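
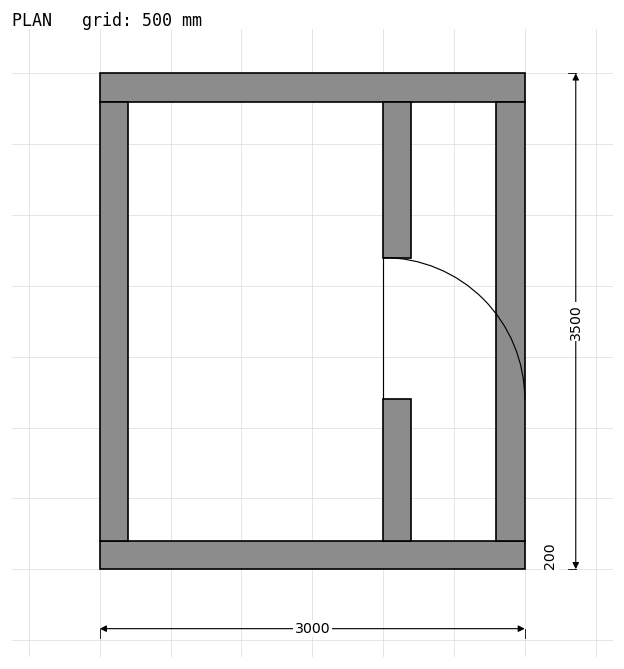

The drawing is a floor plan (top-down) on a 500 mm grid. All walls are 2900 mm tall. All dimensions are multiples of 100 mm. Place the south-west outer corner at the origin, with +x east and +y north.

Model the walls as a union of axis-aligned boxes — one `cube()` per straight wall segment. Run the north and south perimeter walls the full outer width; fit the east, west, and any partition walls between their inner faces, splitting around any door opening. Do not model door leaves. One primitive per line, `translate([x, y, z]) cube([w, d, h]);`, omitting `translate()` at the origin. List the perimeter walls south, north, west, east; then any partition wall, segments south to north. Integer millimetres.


cube([3000, 200, 2900]);
translate([0, 3300, 0]) cube([3000, 200, 2900]);
translate([0, 200, 0]) cube([200, 3100, 2900]);
translate([2800, 200, 0]) cube([200, 3100, 2900]);
translate([2000, 200, 0]) cube([200, 1000, 2900]);
translate([2000, 2200, 0]) cube([200, 1100, 2900]);


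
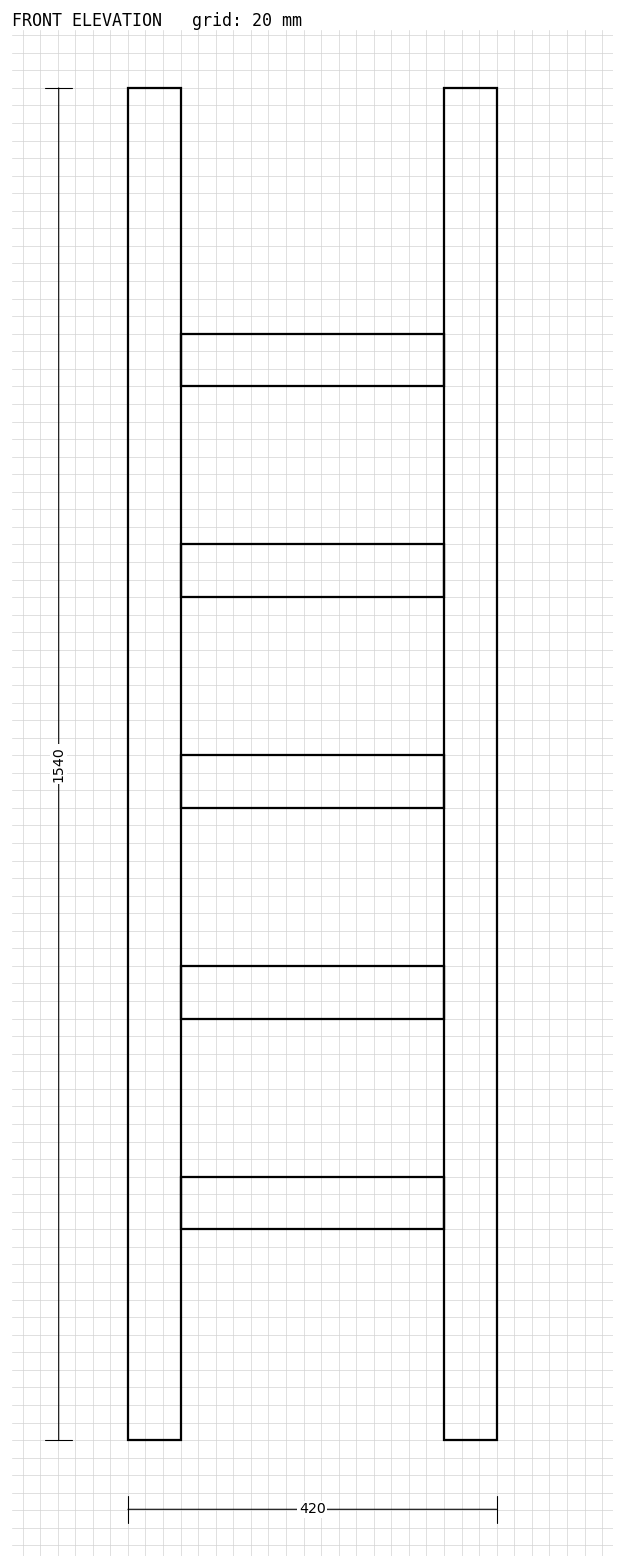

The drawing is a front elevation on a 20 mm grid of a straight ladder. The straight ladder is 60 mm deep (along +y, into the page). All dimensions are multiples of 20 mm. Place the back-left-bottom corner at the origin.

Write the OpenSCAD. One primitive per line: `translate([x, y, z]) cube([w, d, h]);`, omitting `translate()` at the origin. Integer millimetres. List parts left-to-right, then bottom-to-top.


cube([60, 60, 1540]);
translate([60, 0, 240]) cube([300, 60, 60]);
translate([60, 0, 480]) cube([300, 60, 60]);
translate([60, 0, 720]) cube([300, 60, 60]);
translate([60, 0, 960]) cube([300, 60, 60]);
translate([60, 0, 1200]) cube([300, 60, 60]);
translate([360, 0, 0]) cube([60, 60, 1540]);


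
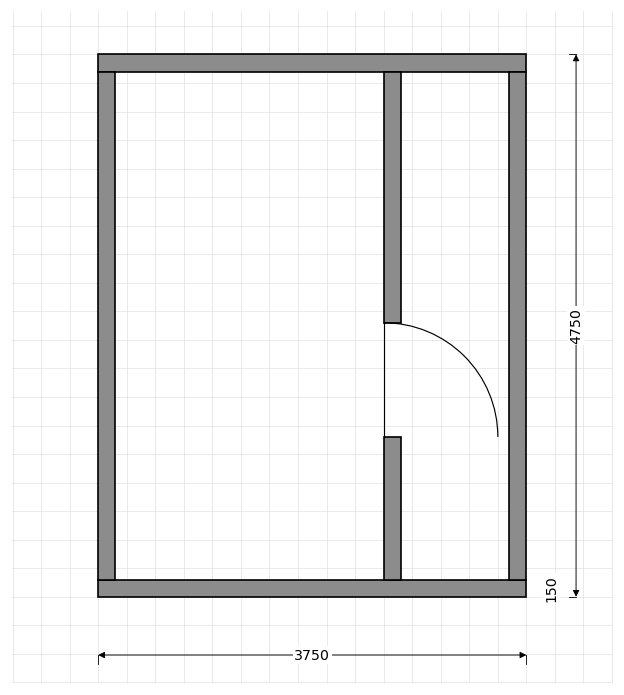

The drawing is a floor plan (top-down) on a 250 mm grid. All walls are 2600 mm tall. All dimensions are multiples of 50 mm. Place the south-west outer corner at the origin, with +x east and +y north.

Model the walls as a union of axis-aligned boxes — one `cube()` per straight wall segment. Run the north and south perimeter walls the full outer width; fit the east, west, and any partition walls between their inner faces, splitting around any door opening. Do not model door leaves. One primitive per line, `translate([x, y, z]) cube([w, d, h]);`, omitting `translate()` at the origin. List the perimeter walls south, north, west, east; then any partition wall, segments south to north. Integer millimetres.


cube([3750, 150, 2600]);
translate([0, 4600, 0]) cube([3750, 150, 2600]);
translate([0, 150, 0]) cube([150, 4450, 2600]);
translate([3600, 150, 0]) cube([150, 4450, 2600]);
translate([2500, 150, 0]) cube([150, 1250, 2600]);
translate([2500, 2400, 0]) cube([150, 2200, 2600]);


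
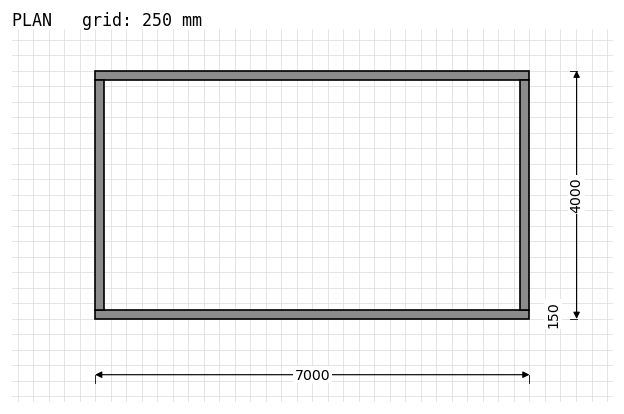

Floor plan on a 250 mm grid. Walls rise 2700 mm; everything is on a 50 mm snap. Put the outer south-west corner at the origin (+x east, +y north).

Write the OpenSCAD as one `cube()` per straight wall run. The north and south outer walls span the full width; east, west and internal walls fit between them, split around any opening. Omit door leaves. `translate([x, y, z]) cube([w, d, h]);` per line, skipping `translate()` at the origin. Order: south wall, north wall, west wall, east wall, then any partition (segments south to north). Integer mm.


cube([7000, 150, 2700]);
translate([0, 3850, 0]) cube([7000, 150, 2700]);
translate([0, 150, 0]) cube([150, 3700, 2700]);
translate([6850, 150, 0]) cube([150, 3700, 2700]);


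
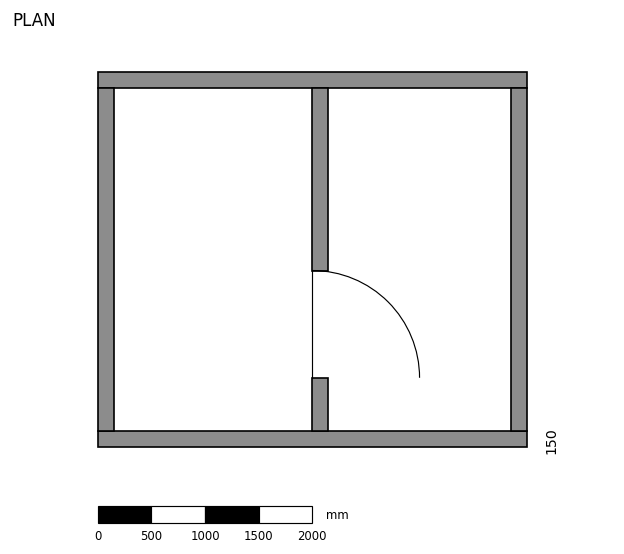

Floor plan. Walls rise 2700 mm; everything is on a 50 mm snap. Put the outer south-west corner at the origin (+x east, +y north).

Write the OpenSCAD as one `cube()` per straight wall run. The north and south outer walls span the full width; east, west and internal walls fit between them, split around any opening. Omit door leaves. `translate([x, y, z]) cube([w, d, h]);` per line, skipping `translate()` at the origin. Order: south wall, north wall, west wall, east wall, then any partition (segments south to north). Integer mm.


cube([4000, 150, 2700]);
translate([0, 3350, 0]) cube([4000, 150, 2700]);
translate([0, 150, 0]) cube([150, 3200, 2700]);
translate([3850, 150, 0]) cube([150, 3200, 2700]);
translate([2000, 150, 0]) cube([150, 500, 2700]);
translate([2000, 1650, 0]) cube([150, 1700, 2700]);


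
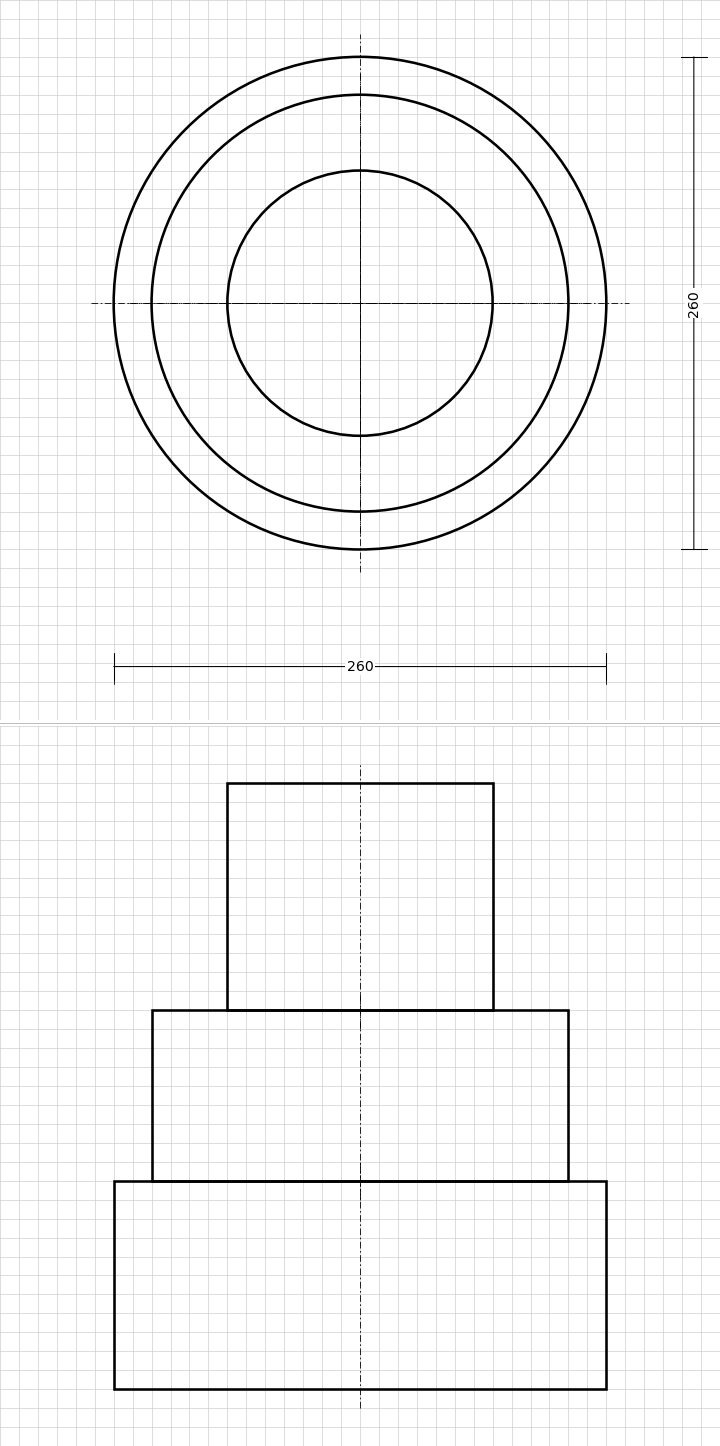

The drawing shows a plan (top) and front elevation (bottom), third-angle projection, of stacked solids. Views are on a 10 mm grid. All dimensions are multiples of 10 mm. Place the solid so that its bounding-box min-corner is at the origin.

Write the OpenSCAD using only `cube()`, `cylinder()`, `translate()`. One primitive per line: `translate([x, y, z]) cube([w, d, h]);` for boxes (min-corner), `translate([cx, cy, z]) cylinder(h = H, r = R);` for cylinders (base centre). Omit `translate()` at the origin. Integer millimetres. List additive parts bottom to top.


translate([130, 130, 0]) cylinder(h = 110, r = 130);
translate([130, 130, 110]) cylinder(h = 90, r = 110);
translate([130, 130, 200]) cylinder(h = 120, r = 70);


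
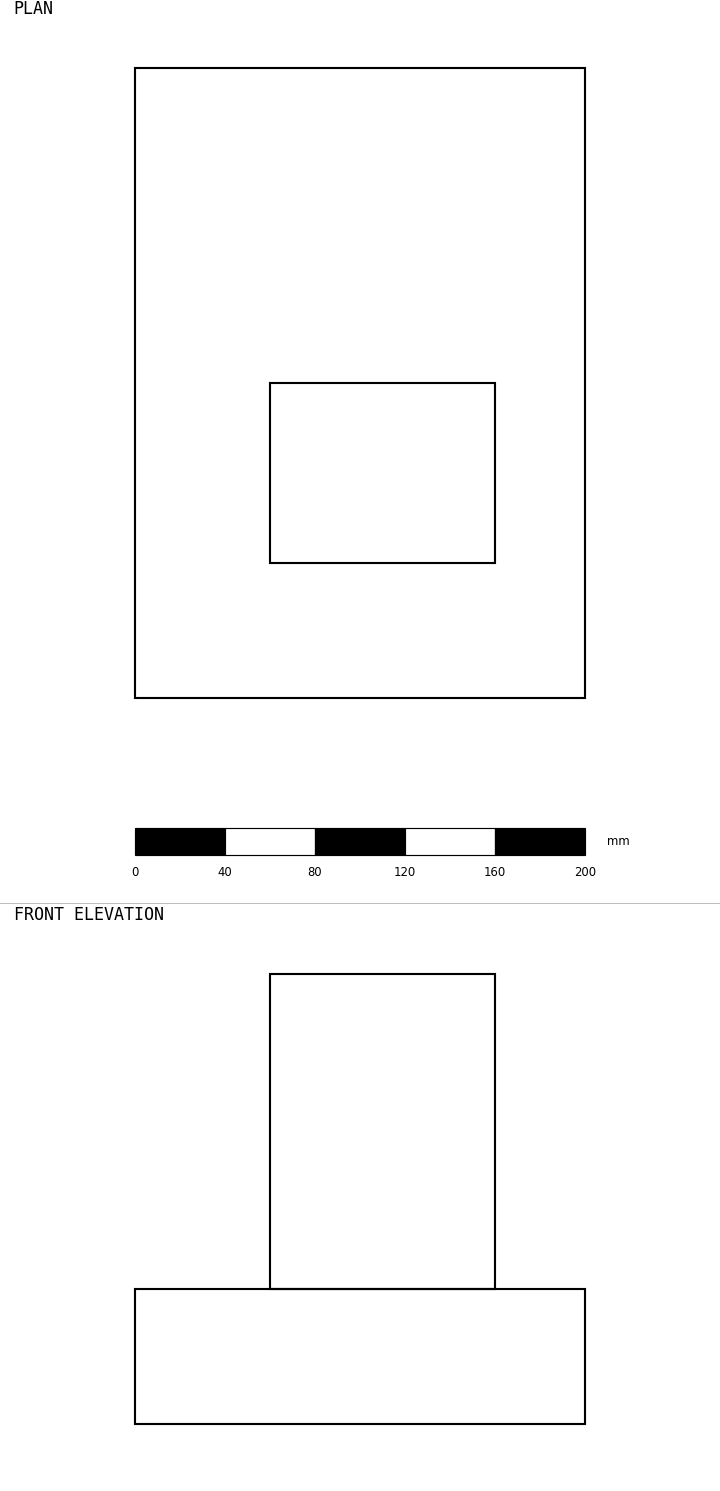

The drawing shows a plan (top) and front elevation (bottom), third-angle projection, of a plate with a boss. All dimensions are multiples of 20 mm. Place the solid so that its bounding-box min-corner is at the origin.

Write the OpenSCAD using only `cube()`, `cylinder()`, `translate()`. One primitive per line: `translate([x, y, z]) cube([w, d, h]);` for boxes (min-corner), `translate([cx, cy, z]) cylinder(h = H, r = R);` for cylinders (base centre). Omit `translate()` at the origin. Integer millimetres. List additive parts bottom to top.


cube([200, 280, 60]);
translate([60, 60, 60]) cube([100, 80, 140]);


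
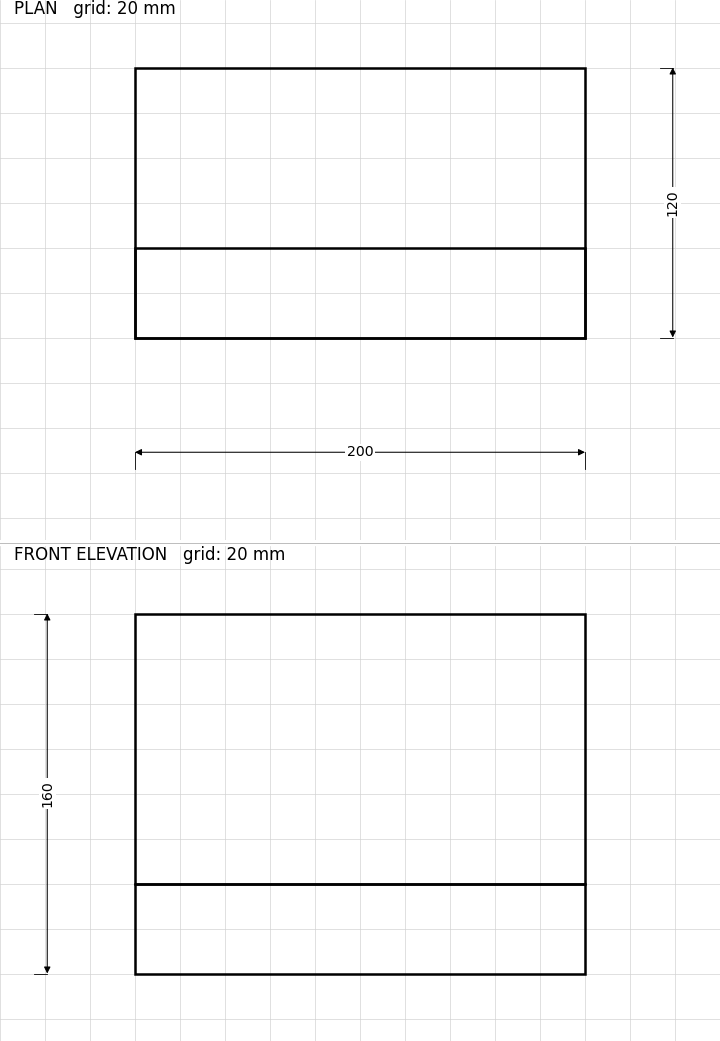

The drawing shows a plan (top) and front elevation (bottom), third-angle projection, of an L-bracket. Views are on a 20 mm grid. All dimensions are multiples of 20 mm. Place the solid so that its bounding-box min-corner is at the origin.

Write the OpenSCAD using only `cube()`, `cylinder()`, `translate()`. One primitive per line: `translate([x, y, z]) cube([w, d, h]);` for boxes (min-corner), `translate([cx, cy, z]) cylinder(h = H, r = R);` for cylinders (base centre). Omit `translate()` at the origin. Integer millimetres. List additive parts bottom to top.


cube([200, 120, 40]);
translate([0, 0, 40]) cube([200, 40, 120]);


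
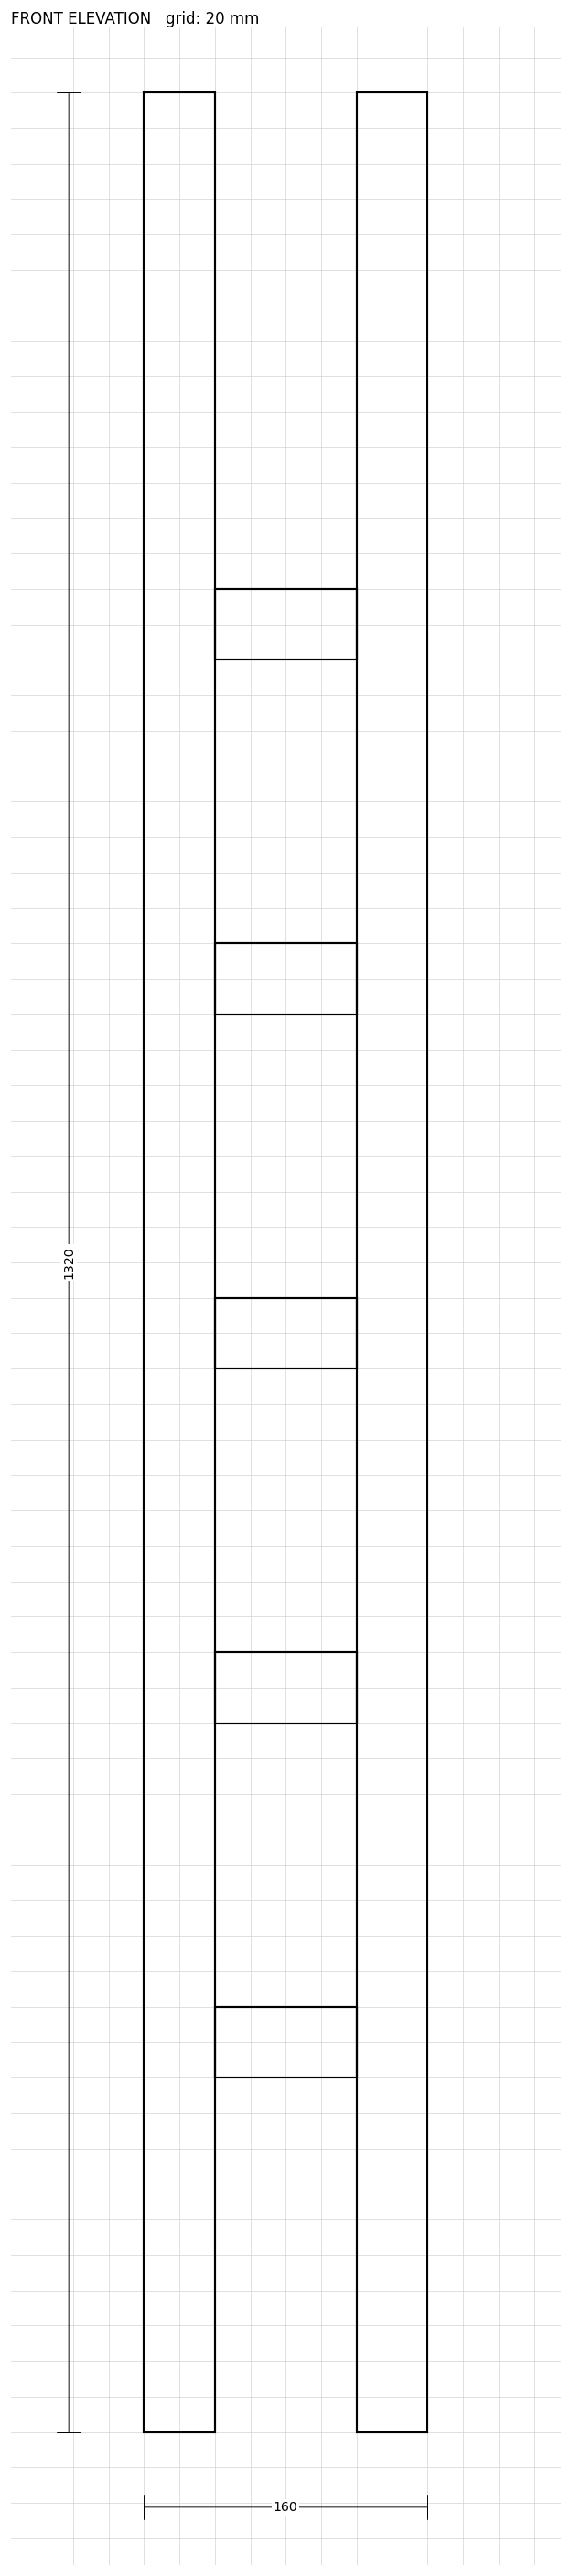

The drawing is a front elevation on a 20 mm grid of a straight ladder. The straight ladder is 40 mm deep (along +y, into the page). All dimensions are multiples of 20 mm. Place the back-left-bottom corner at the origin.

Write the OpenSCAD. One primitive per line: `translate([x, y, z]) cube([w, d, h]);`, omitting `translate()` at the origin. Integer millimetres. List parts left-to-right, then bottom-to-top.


cube([40, 40, 1320]);
translate([40, 0, 200]) cube([80, 40, 40]);
translate([40, 0, 400]) cube([80, 40, 40]);
translate([40, 0, 600]) cube([80, 40, 40]);
translate([40, 0, 800]) cube([80, 40, 40]);
translate([40, 0, 1000]) cube([80, 40, 40]);
translate([120, 0, 0]) cube([40, 40, 1320]);


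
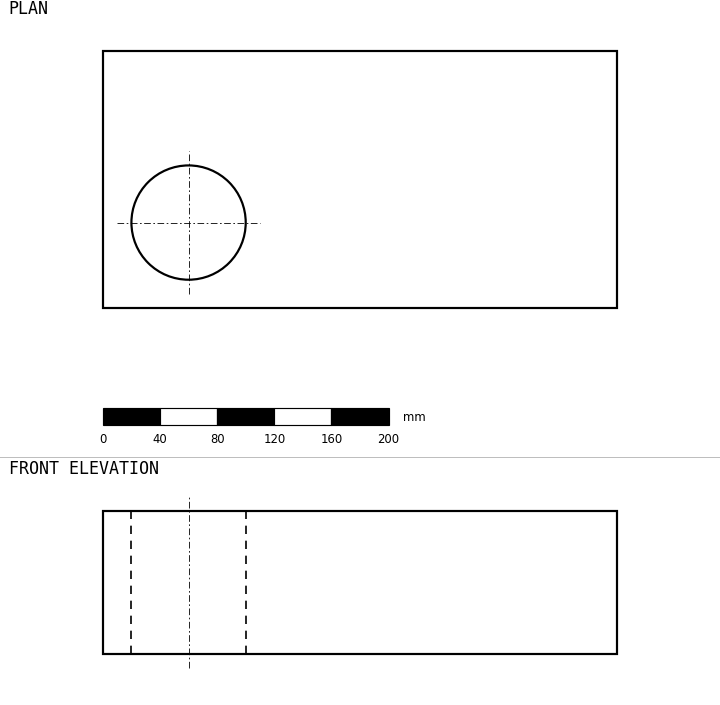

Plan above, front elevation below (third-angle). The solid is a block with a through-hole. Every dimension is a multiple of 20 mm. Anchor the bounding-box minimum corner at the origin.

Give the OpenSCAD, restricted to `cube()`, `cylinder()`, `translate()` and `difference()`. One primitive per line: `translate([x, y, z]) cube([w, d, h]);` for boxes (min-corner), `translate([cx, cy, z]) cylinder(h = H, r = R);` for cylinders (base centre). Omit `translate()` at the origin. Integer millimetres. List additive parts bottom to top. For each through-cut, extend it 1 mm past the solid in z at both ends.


difference() {
  cube([360, 180, 100]);
  translate([60, 60, -1]) cylinder(h = 102, r = 40);
}


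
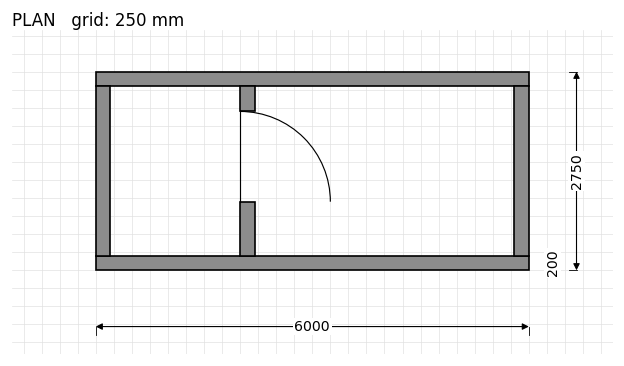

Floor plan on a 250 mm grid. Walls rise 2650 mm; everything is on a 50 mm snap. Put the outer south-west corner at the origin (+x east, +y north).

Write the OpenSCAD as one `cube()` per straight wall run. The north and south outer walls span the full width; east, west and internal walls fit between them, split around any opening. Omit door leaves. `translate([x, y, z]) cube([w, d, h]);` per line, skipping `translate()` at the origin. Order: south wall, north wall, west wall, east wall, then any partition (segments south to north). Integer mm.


cube([6000, 200, 2650]);
translate([0, 2550, 0]) cube([6000, 200, 2650]);
translate([0, 200, 0]) cube([200, 2350, 2650]);
translate([5800, 200, 0]) cube([200, 2350, 2650]);
translate([2000, 200, 0]) cube([200, 750, 2650]);
translate([2000, 2200, 0]) cube([200, 350, 2650]);


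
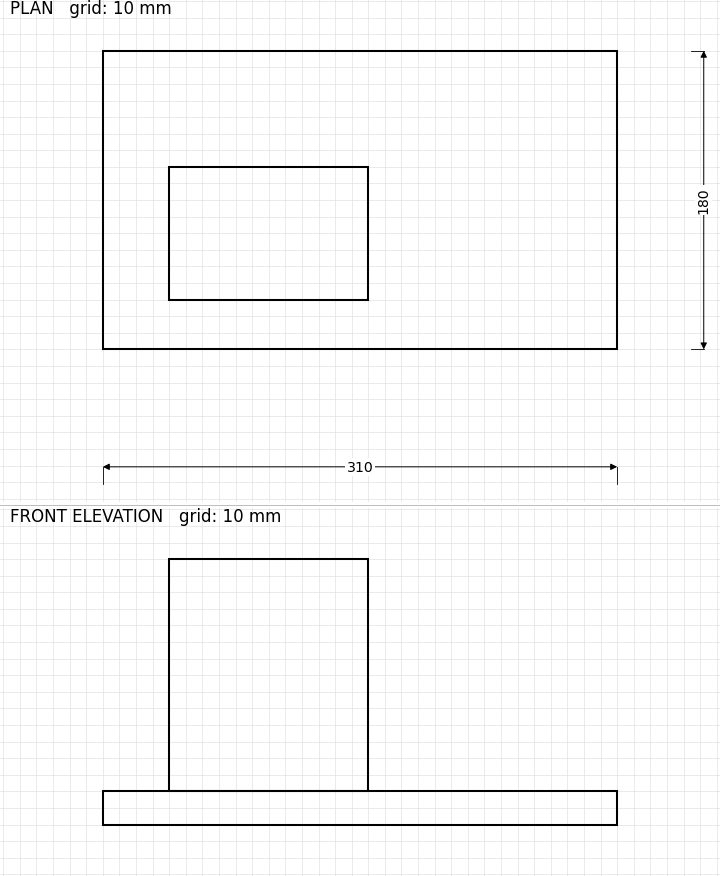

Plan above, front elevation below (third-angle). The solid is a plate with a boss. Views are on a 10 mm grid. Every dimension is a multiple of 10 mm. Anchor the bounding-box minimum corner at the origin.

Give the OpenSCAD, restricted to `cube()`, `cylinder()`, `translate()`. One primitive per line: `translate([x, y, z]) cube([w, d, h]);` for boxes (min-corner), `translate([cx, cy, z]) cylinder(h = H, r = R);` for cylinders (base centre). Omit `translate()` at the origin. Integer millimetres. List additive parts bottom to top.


cube([310, 180, 20]);
translate([40, 30, 20]) cube([120, 80, 140]);


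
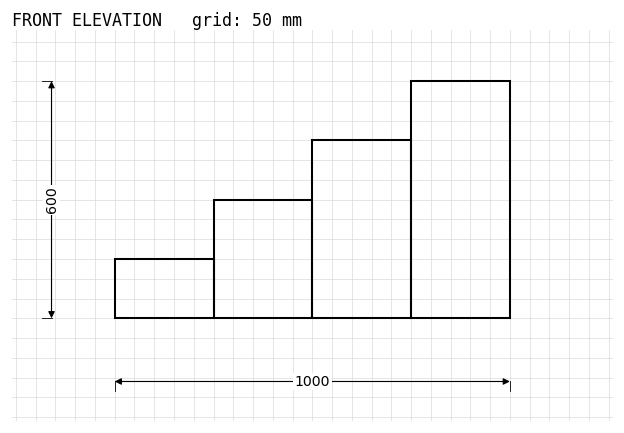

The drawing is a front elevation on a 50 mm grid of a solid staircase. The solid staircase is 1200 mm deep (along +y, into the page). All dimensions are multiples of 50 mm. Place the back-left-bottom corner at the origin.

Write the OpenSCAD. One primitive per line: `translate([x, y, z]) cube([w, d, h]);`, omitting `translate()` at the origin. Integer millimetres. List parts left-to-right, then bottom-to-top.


cube([250, 1200, 150]);
translate([250, 0, 0]) cube([250, 1200, 300]);
translate([500, 0, 0]) cube([250, 1200, 450]);
translate([750, 0, 0]) cube([250, 1200, 600]);


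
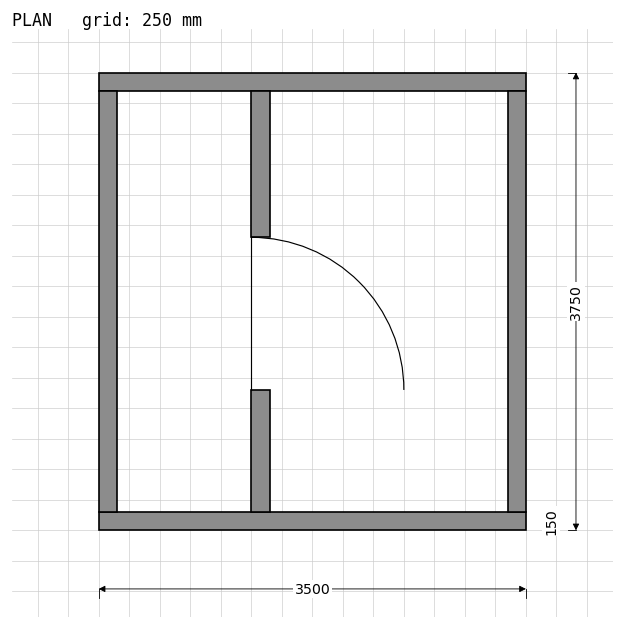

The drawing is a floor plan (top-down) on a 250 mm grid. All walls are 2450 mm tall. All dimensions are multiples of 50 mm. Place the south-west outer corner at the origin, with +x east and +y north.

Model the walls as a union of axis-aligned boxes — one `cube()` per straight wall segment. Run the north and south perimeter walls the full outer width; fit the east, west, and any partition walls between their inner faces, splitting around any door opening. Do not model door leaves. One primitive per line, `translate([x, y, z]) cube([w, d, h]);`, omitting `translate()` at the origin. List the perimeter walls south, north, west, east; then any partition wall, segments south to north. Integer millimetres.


cube([3500, 150, 2450]);
translate([0, 3600, 0]) cube([3500, 150, 2450]);
translate([0, 150, 0]) cube([150, 3450, 2450]);
translate([3350, 150, 0]) cube([150, 3450, 2450]);
translate([1250, 150, 0]) cube([150, 1000, 2450]);
translate([1250, 2400, 0]) cube([150, 1200, 2450]);


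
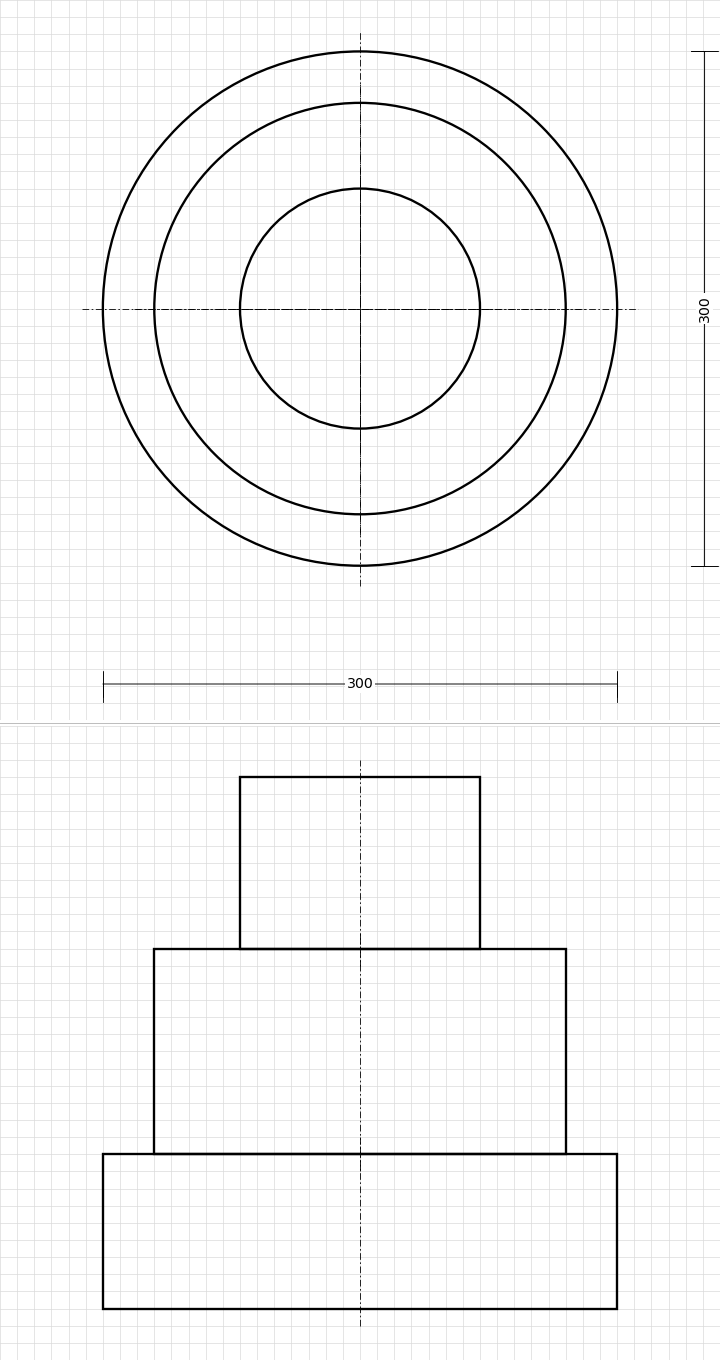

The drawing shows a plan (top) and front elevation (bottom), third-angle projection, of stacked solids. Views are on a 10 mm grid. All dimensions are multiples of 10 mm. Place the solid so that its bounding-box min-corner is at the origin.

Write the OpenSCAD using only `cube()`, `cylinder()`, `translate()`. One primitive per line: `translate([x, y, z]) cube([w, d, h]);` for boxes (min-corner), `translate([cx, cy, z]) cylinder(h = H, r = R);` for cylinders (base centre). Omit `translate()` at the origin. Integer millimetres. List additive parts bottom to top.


translate([150, 150, 0]) cylinder(h = 90, r = 150);
translate([150, 150, 90]) cylinder(h = 120, r = 120);
translate([150, 150, 210]) cylinder(h = 100, r = 70);


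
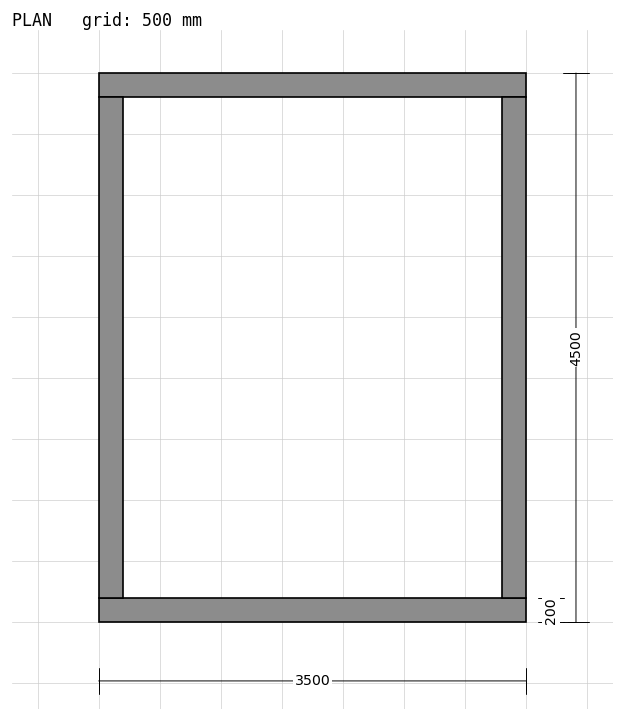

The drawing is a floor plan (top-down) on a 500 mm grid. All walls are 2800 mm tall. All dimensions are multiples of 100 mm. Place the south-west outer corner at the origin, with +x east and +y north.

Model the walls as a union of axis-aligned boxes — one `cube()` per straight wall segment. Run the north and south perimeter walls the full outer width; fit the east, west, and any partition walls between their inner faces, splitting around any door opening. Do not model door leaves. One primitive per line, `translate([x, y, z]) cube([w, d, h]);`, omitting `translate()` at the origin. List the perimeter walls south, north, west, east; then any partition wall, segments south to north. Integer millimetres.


cube([3500, 200, 2800]);
translate([0, 4300, 0]) cube([3500, 200, 2800]);
translate([0, 200, 0]) cube([200, 4100, 2800]);
translate([3300, 200, 0]) cube([200, 4100, 2800]);


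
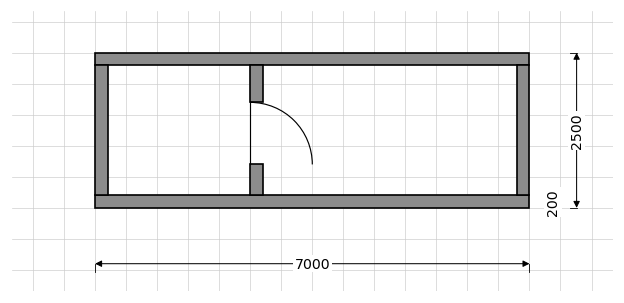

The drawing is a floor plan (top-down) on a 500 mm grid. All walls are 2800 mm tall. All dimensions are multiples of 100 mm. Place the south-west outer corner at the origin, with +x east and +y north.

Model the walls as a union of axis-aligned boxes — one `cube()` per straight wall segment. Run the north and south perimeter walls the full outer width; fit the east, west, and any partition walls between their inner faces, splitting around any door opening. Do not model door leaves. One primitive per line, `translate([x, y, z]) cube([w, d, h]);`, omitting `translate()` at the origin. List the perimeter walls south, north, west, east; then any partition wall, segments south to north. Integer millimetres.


cube([7000, 200, 2800]);
translate([0, 2300, 0]) cube([7000, 200, 2800]);
translate([0, 200, 0]) cube([200, 2100, 2800]);
translate([6800, 200, 0]) cube([200, 2100, 2800]);
translate([2500, 200, 0]) cube([200, 500, 2800]);
translate([2500, 1700, 0]) cube([200, 600, 2800]);


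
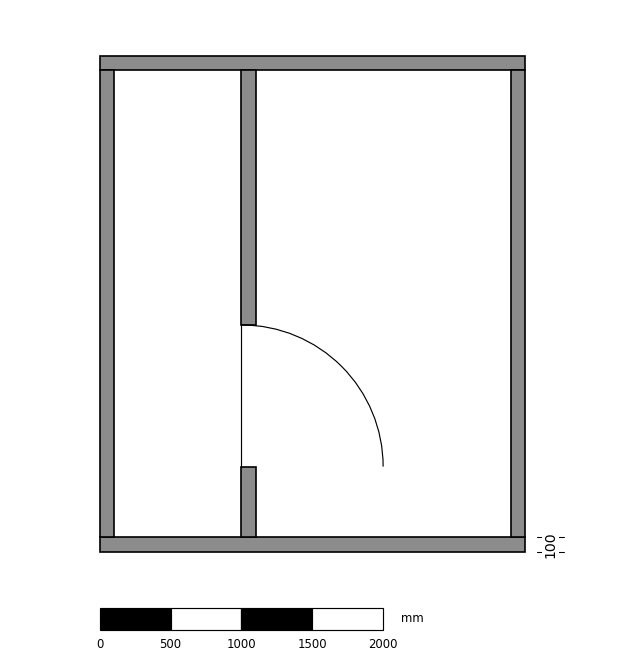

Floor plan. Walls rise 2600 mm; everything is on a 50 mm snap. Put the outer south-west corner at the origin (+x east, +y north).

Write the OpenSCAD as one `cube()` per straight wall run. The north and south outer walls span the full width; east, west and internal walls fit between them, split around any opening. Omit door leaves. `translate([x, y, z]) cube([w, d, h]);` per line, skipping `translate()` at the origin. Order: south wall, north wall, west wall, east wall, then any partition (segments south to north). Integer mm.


cube([3000, 100, 2600]);
translate([0, 3400, 0]) cube([3000, 100, 2600]);
translate([0, 100, 0]) cube([100, 3300, 2600]);
translate([2900, 100, 0]) cube([100, 3300, 2600]);
translate([1000, 100, 0]) cube([100, 500, 2600]);
translate([1000, 1600, 0]) cube([100, 1800, 2600]);


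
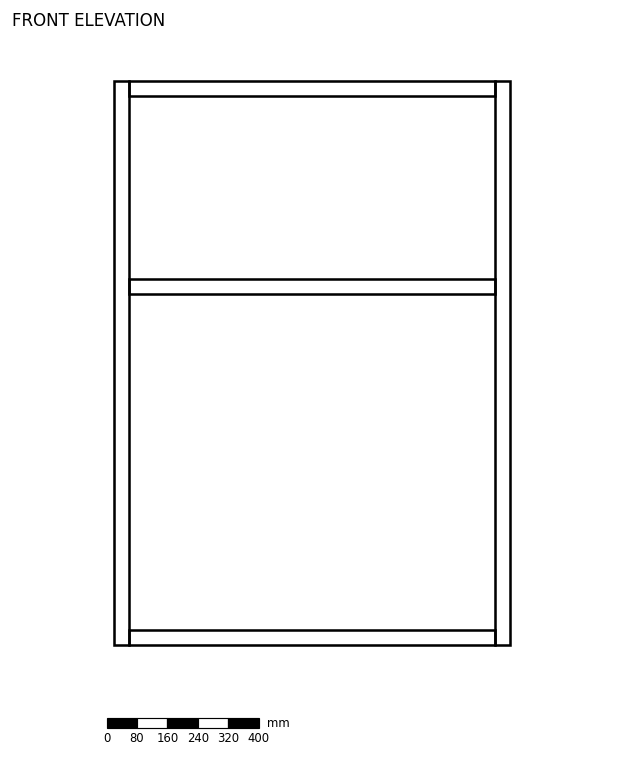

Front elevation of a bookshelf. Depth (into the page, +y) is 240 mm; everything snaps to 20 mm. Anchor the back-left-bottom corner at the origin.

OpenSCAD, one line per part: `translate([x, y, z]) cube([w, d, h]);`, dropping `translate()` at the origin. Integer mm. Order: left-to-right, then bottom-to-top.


cube([40, 240, 1480]);
translate([40, 0, 0]) cube([960, 240, 40]);
translate([40, 0, 920]) cube([960, 240, 40]);
translate([40, 0, 1440]) cube([960, 240, 40]);
translate([1000, 0, 0]) cube([40, 240, 1480]);


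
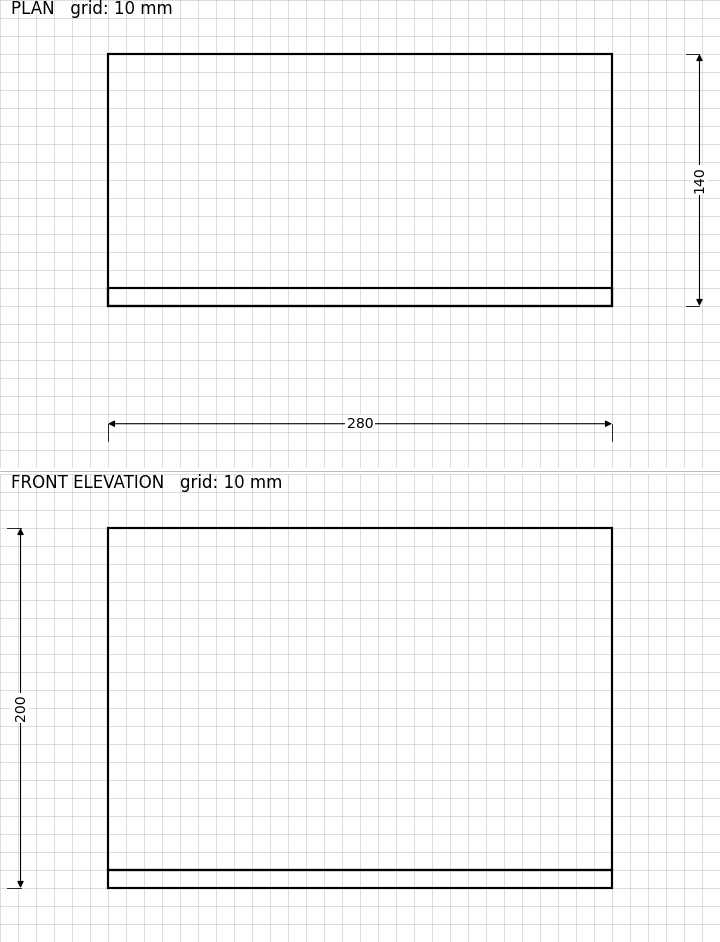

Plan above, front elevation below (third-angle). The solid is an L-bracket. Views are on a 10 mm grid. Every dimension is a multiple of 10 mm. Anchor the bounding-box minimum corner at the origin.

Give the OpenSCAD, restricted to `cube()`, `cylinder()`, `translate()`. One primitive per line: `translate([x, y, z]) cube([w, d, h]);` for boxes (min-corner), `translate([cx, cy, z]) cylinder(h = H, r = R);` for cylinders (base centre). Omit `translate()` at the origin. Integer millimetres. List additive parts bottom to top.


cube([280, 140, 10]);
translate([0, 0, 10]) cube([280, 10, 190]);


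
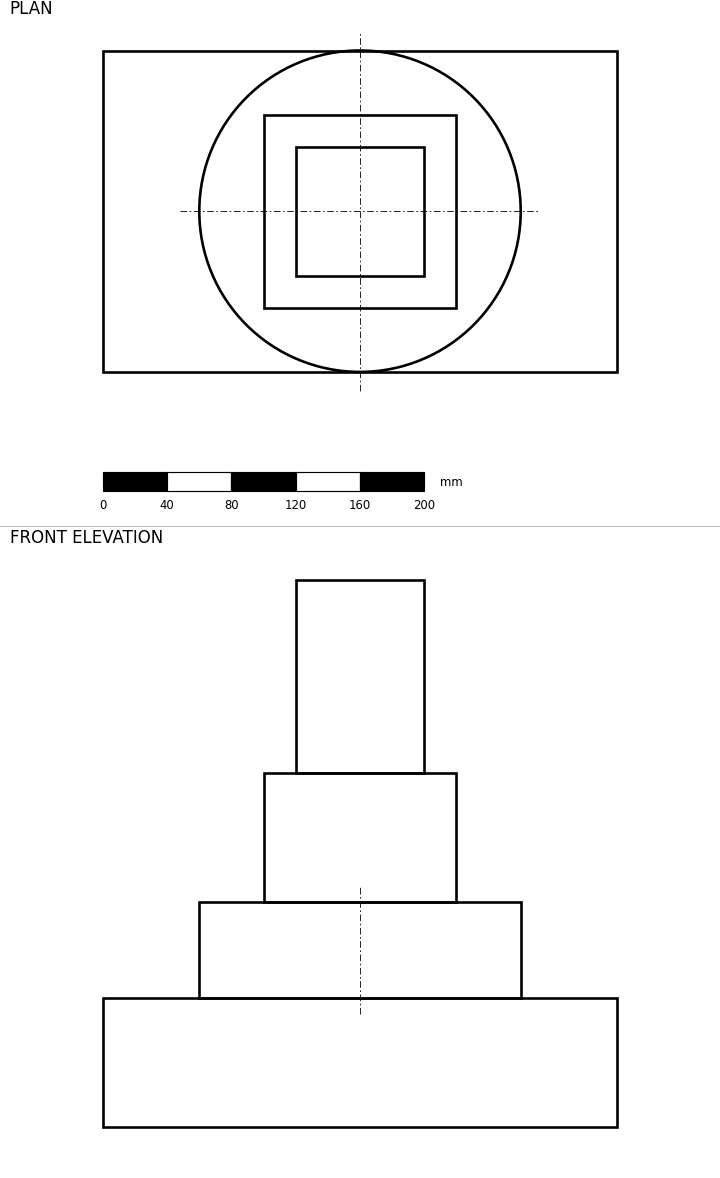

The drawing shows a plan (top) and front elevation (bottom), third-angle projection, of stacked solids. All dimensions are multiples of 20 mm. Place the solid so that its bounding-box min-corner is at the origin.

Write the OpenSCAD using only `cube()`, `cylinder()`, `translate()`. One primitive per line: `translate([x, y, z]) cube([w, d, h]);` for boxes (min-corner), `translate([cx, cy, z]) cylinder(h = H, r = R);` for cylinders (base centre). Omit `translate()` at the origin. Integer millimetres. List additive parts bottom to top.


cube([320, 200, 80]);
translate([160, 100, 80]) cylinder(h = 60, r = 100);
translate([100, 40, 140]) cube([120, 120, 80]);
translate([120, 60, 220]) cube([80, 80, 120]);


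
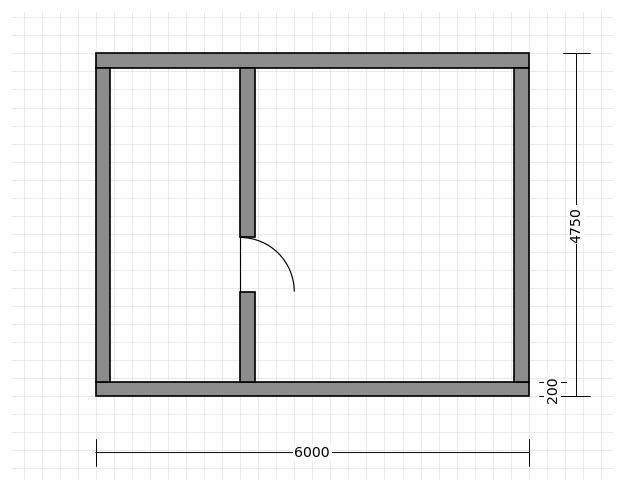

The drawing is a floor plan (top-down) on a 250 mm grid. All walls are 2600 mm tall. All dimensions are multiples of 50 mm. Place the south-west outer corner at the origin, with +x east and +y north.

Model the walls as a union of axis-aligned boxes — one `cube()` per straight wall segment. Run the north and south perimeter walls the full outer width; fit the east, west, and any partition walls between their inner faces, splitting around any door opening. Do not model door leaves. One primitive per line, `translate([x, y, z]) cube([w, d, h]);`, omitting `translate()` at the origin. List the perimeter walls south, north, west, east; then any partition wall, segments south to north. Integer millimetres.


cube([6000, 200, 2600]);
translate([0, 4550, 0]) cube([6000, 200, 2600]);
translate([0, 200, 0]) cube([200, 4350, 2600]);
translate([5800, 200, 0]) cube([200, 4350, 2600]);
translate([2000, 200, 0]) cube([200, 1250, 2600]);
translate([2000, 2200, 0]) cube([200, 2350, 2600]);


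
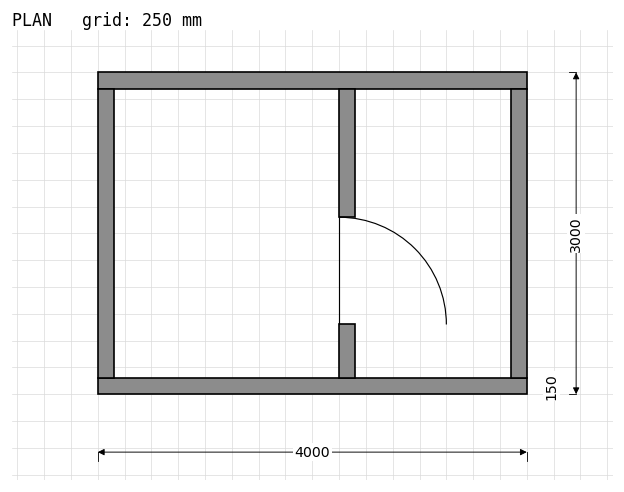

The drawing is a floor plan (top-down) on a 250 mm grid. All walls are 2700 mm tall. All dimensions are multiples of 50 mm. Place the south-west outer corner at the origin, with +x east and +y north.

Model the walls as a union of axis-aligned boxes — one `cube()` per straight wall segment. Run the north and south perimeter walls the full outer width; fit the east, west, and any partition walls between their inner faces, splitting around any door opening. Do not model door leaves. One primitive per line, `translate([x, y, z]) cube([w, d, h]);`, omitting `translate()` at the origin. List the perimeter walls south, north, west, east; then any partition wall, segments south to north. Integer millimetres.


cube([4000, 150, 2700]);
translate([0, 2850, 0]) cube([4000, 150, 2700]);
translate([0, 150, 0]) cube([150, 2700, 2700]);
translate([3850, 150, 0]) cube([150, 2700, 2700]);
translate([2250, 150, 0]) cube([150, 500, 2700]);
translate([2250, 1650, 0]) cube([150, 1200, 2700]);


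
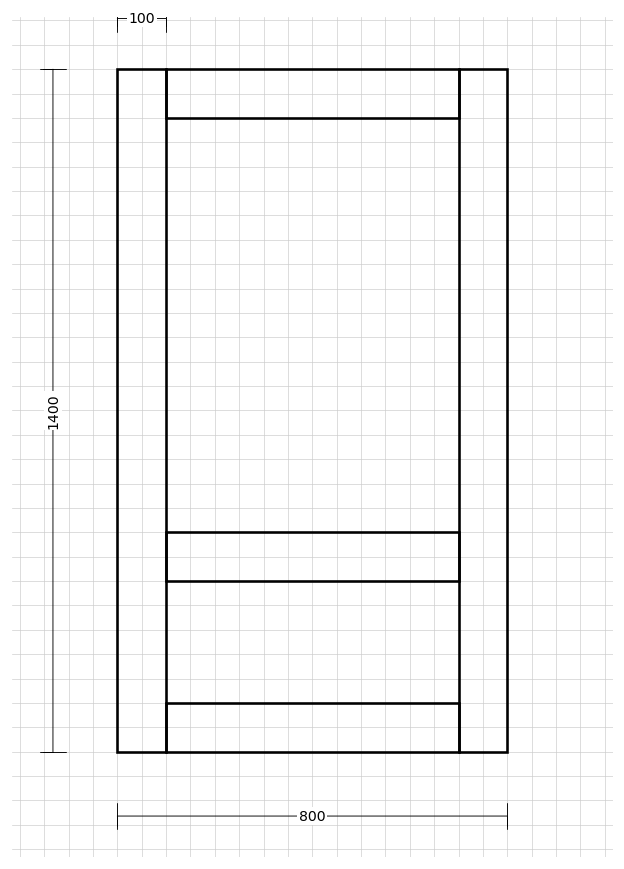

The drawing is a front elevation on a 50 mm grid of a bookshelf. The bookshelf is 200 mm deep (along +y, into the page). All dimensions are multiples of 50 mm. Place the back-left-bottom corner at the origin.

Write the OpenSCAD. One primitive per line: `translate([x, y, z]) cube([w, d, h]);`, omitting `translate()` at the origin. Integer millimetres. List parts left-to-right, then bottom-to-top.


cube([100, 200, 1400]);
translate([100, 0, 0]) cube([600, 200, 100]);
translate([100, 0, 350]) cube([600, 200, 100]);
translate([100, 0, 1300]) cube([600, 200, 100]);
translate([700, 0, 0]) cube([100, 200, 1400]);


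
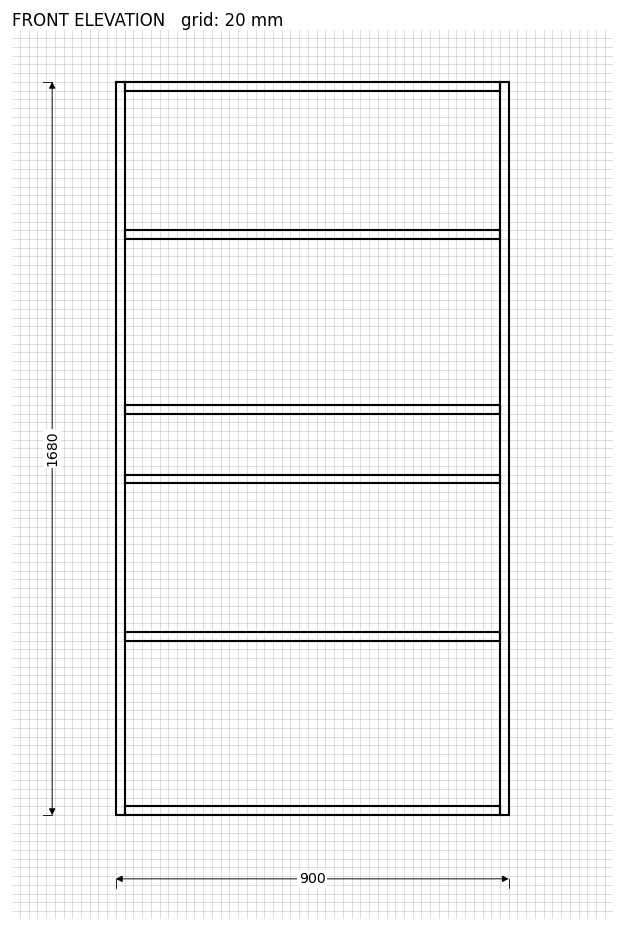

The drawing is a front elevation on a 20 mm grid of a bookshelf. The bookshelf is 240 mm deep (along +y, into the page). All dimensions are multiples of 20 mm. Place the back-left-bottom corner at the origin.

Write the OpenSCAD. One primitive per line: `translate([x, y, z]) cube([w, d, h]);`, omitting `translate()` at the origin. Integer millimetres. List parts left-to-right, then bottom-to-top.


cube([20, 240, 1680]);
translate([20, 0, 0]) cube([860, 240, 20]);
translate([20, 0, 400]) cube([860, 240, 20]);
translate([20, 0, 760]) cube([860, 240, 20]);
translate([20, 0, 920]) cube([860, 240, 20]);
translate([20, 0, 1320]) cube([860, 240, 20]);
translate([20, 0, 1660]) cube([860, 240, 20]);
translate([880, 0, 0]) cube([20, 240, 1680]);


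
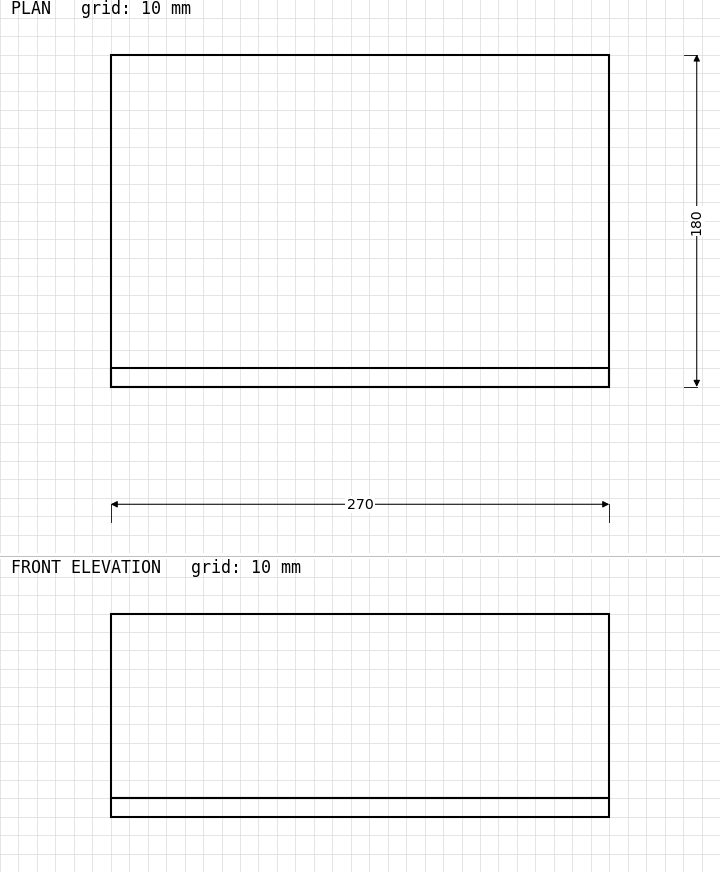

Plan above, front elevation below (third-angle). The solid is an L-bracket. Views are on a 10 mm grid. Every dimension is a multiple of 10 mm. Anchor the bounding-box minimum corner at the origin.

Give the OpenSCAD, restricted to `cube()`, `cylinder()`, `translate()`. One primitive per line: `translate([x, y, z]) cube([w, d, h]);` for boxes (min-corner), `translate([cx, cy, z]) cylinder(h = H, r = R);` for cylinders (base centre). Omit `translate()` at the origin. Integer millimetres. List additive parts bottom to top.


cube([270, 180, 10]);
translate([0, 0, 10]) cube([270, 10, 100]);


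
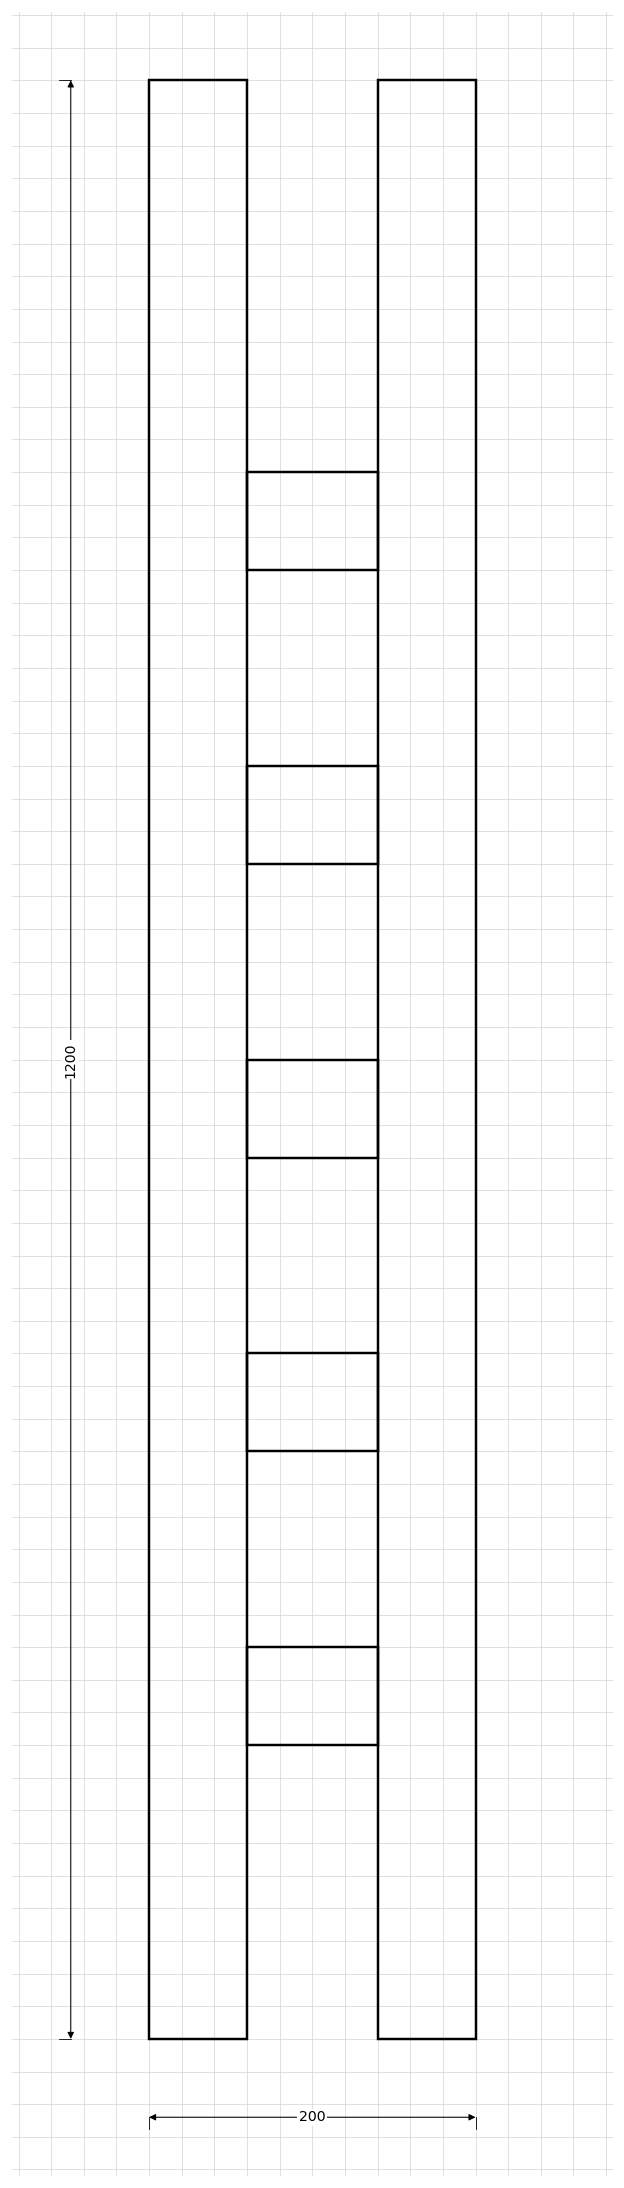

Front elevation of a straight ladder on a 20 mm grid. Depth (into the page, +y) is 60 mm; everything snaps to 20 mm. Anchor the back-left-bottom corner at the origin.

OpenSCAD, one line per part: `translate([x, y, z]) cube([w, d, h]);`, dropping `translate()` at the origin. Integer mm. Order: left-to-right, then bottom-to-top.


cube([60, 60, 1200]);
translate([60, 0, 180]) cube([80, 60, 60]);
translate([60, 0, 360]) cube([80, 60, 60]);
translate([60, 0, 540]) cube([80, 60, 60]);
translate([60, 0, 720]) cube([80, 60, 60]);
translate([60, 0, 900]) cube([80, 60, 60]);
translate([140, 0, 0]) cube([60, 60, 1200]);


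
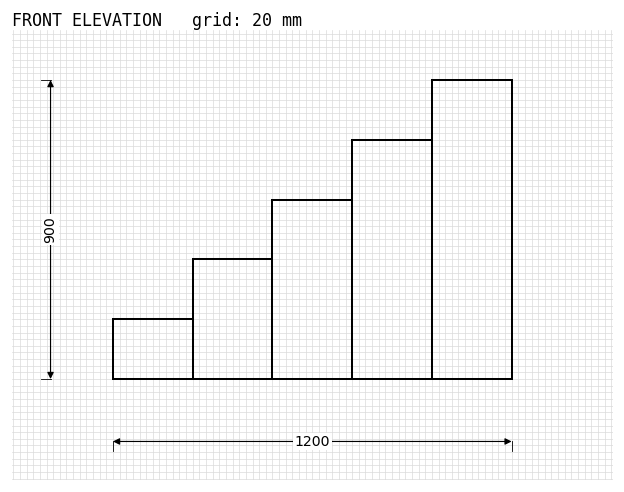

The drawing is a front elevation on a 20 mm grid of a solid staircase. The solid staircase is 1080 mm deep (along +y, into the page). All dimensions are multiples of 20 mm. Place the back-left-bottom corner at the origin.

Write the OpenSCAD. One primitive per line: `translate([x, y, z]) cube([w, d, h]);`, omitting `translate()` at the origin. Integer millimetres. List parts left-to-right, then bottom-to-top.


cube([240, 1080, 180]);
translate([240, 0, 0]) cube([240, 1080, 360]);
translate([480, 0, 0]) cube([240, 1080, 540]);
translate([720, 0, 0]) cube([240, 1080, 720]);
translate([960, 0, 0]) cube([240, 1080, 900]);


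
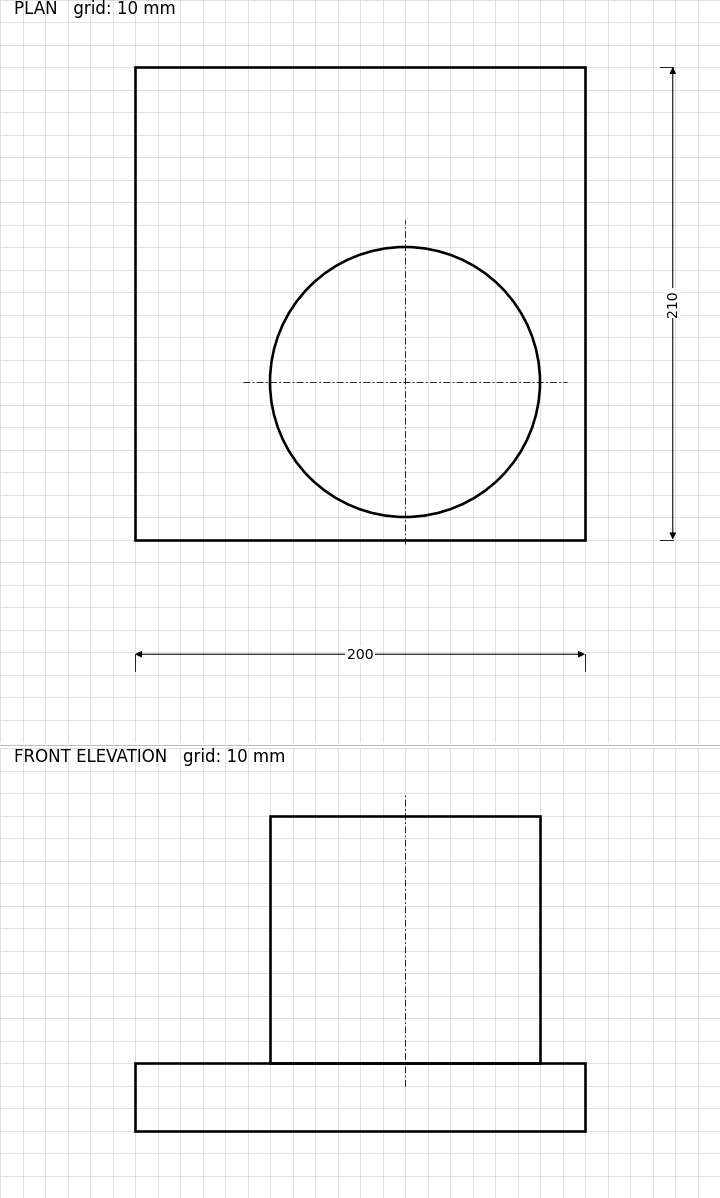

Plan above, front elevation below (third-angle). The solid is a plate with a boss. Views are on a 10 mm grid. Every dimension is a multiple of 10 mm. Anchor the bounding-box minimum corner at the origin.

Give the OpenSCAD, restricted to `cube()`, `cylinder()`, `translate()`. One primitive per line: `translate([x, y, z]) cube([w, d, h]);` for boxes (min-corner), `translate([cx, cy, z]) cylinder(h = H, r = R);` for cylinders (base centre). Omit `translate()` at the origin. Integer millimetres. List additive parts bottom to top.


cube([200, 210, 30]);
translate([120, 70, 30]) cylinder(h = 110, r = 60);


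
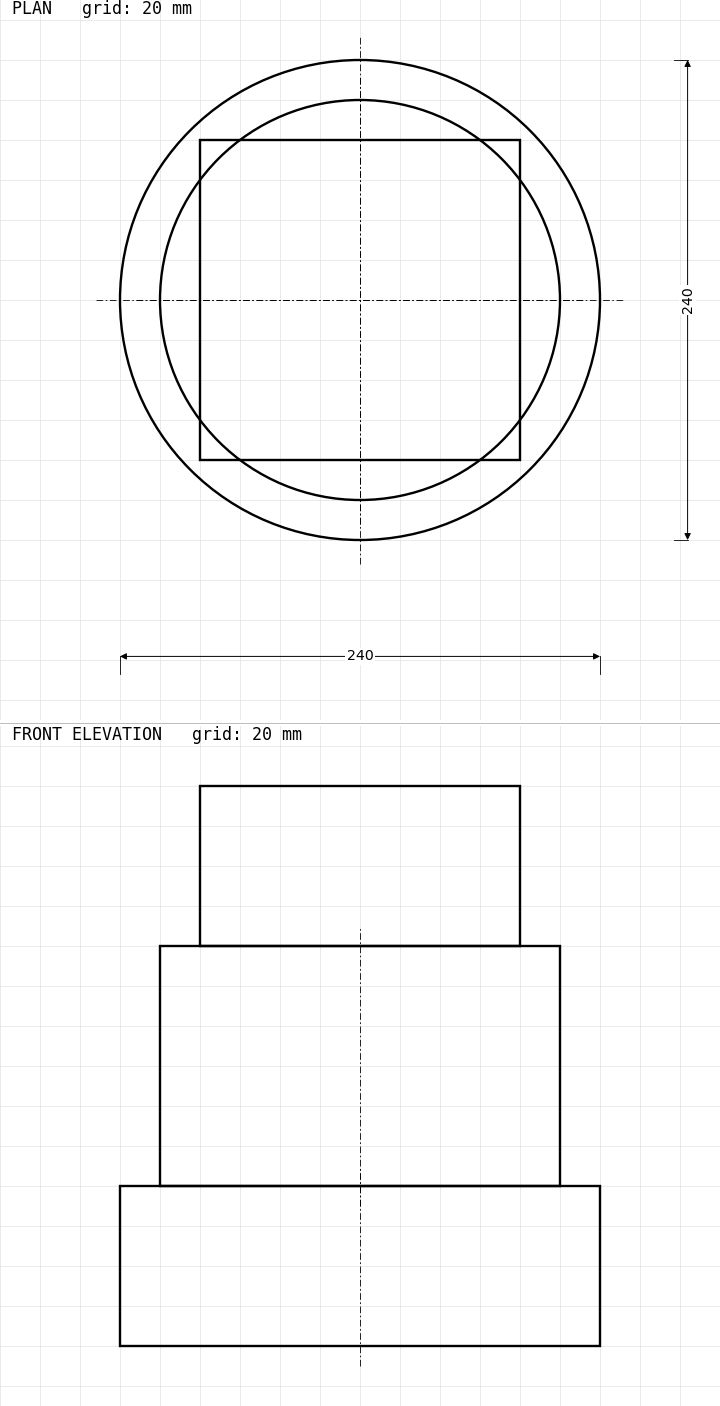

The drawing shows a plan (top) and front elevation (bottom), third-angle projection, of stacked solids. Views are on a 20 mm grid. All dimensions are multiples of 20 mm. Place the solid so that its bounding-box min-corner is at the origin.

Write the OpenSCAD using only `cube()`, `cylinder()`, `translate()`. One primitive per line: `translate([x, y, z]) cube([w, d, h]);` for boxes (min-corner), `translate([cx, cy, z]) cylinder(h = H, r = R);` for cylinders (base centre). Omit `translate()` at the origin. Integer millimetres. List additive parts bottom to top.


translate([120, 120, 0]) cylinder(h = 80, r = 120);
translate([120, 120, 80]) cylinder(h = 120, r = 100);
translate([40, 40, 200]) cube([160, 160, 80]);


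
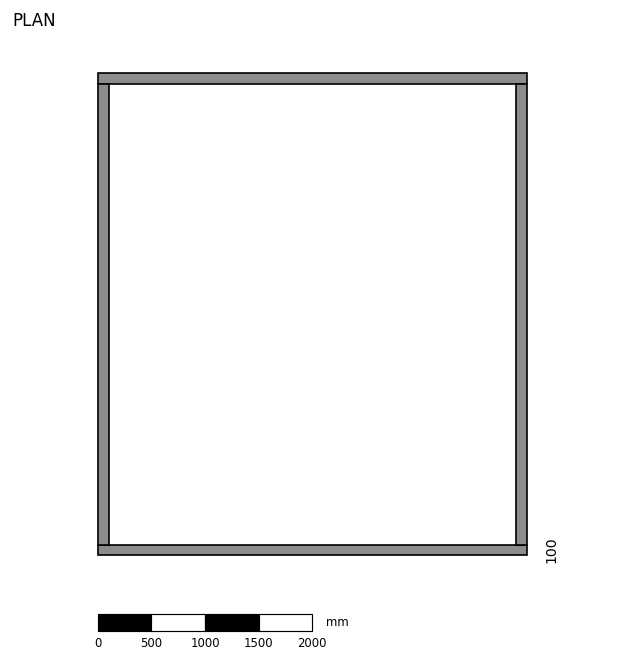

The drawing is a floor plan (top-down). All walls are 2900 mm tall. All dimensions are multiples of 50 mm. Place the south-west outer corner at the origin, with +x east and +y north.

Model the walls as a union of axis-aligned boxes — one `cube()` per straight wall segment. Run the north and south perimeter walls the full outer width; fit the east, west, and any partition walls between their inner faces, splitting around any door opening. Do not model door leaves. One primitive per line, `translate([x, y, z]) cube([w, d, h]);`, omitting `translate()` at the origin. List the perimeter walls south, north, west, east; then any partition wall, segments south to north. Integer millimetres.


cube([4000, 100, 2900]);
translate([0, 4400, 0]) cube([4000, 100, 2900]);
translate([0, 100, 0]) cube([100, 4300, 2900]);
translate([3900, 100, 0]) cube([100, 4300, 2900]);


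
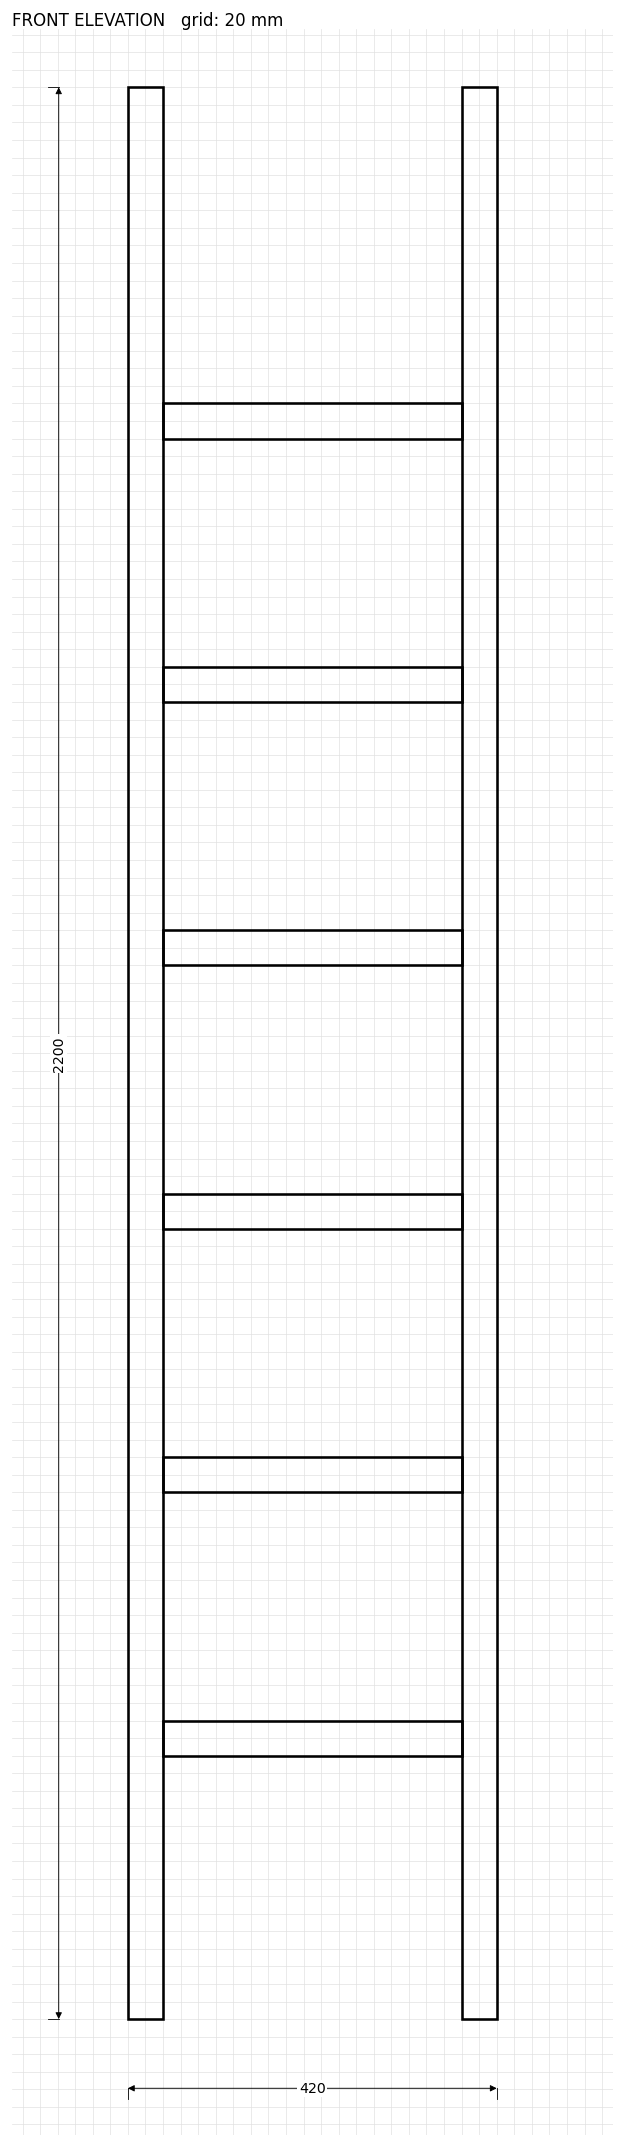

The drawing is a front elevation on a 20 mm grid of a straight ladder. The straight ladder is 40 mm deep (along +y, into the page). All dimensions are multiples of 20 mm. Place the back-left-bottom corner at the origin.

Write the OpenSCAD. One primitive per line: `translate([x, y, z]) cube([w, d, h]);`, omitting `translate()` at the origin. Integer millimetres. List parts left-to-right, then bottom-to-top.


cube([40, 40, 2200]);
translate([40, 0, 300]) cube([340, 40, 40]);
translate([40, 0, 600]) cube([340, 40, 40]);
translate([40, 0, 900]) cube([340, 40, 40]);
translate([40, 0, 1200]) cube([340, 40, 40]);
translate([40, 0, 1500]) cube([340, 40, 40]);
translate([40, 0, 1800]) cube([340, 40, 40]);
translate([380, 0, 0]) cube([40, 40, 2200]);


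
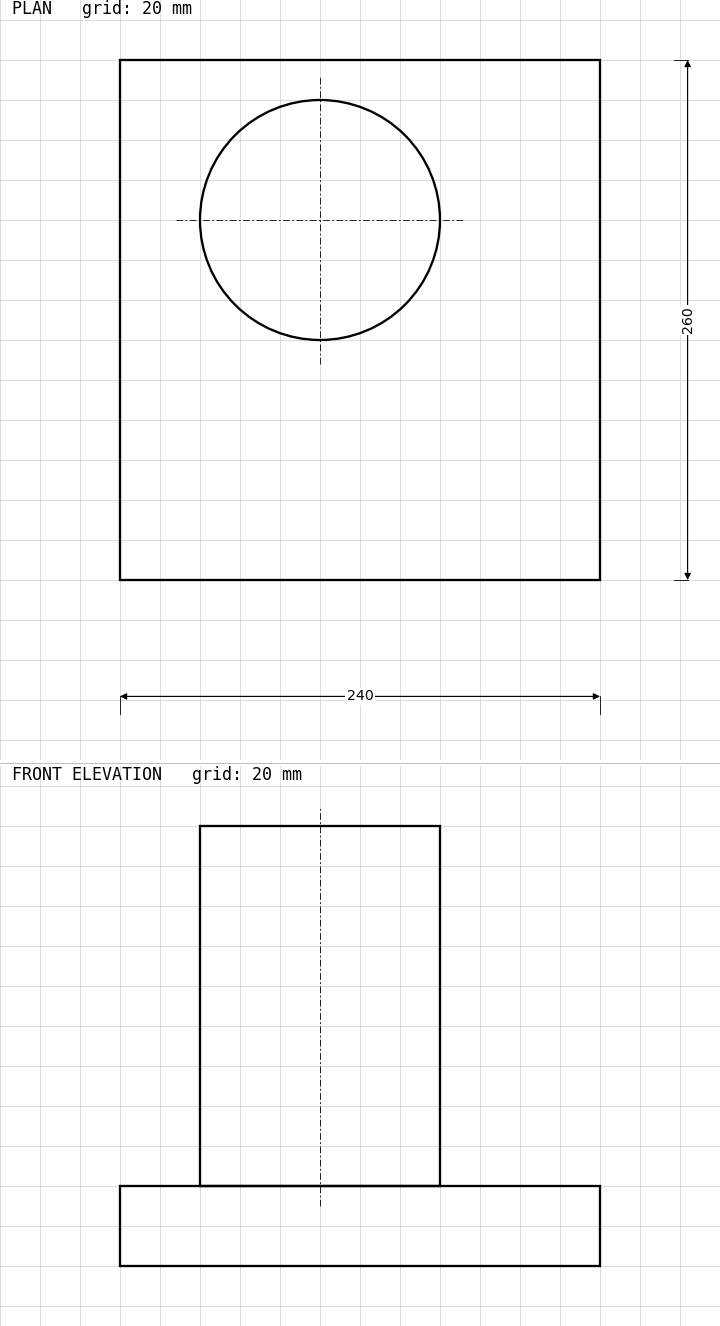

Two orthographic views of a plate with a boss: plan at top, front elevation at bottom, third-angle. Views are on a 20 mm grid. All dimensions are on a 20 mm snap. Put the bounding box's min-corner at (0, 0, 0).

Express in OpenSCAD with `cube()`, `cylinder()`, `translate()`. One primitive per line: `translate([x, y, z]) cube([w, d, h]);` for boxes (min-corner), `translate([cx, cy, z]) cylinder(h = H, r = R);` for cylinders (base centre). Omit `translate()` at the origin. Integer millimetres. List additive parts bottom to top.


cube([240, 260, 40]);
translate([100, 180, 40]) cylinder(h = 180, r = 60);


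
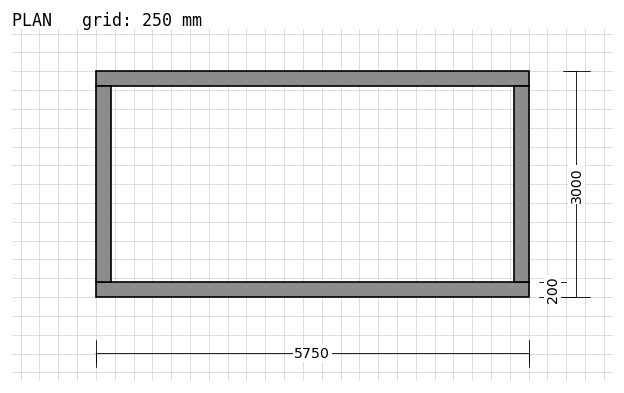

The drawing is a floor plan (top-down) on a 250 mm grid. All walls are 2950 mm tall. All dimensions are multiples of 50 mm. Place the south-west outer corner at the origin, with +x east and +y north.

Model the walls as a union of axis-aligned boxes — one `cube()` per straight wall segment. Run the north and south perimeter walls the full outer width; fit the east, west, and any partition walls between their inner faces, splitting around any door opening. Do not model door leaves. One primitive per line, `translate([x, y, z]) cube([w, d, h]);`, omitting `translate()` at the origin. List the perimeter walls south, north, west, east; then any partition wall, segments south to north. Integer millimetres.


cube([5750, 200, 2950]);
translate([0, 2800, 0]) cube([5750, 200, 2950]);
translate([0, 200, 0]) cube([200, 2600, 2950]);
translate([5550, 200, 0]) cube([200, 2600, 2950]);
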